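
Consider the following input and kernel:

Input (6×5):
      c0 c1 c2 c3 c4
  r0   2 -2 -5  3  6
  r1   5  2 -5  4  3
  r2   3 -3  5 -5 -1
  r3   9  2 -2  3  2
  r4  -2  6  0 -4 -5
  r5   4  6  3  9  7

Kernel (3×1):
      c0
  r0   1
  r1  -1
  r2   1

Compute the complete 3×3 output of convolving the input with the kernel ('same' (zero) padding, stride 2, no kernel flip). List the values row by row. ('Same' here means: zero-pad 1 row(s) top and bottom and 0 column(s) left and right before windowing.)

Output[0,0]: The receptive field on the zero-padded input at this output position is [0 / 2 / 5]. Elementwise product with the kernel and sum: 0·1 + 2·-1 + 5·1.
Output[0,1]: The receptive field on the zero-padded input at this output position is [0 / -5 / -5]. Elementwise product with the kernel and sum: 0·1 + -5·-1 + -5·1.

3 0 -3
11 -12 6
15 1 14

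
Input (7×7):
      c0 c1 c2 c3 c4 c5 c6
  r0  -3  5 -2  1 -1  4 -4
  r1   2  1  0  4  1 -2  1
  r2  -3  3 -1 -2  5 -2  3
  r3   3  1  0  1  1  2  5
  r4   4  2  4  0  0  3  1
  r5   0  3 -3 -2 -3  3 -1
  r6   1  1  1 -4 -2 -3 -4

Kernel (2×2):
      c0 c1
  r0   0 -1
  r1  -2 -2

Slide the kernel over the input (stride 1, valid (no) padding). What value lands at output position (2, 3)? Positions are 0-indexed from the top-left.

The receptive field on the input at this output position is [-2 5 / 1 1]. Elementwise product with the kernel and sum: 5·-1 + 1·-2 + 1·-2.

-9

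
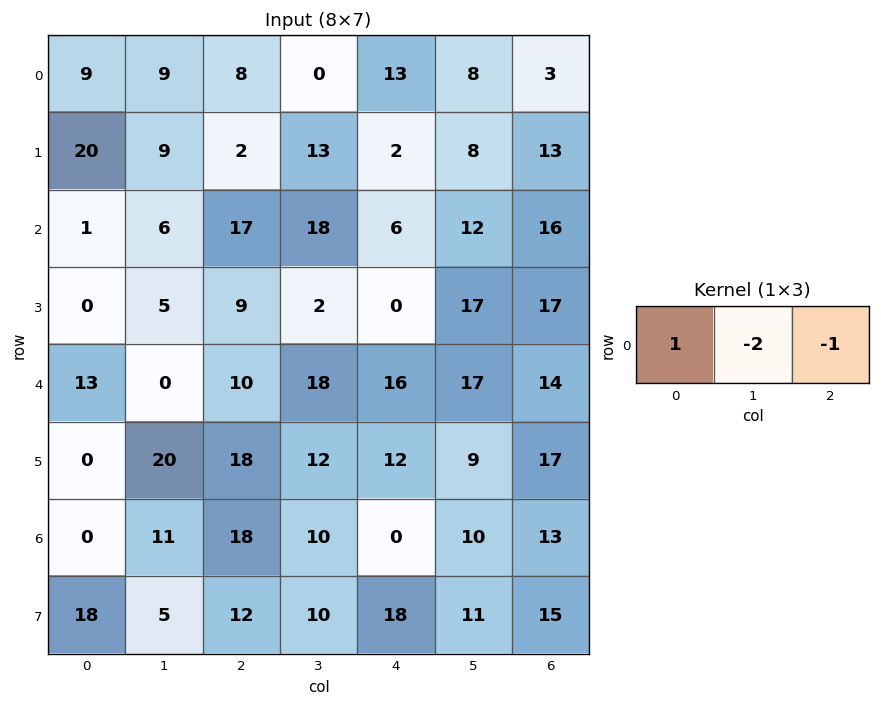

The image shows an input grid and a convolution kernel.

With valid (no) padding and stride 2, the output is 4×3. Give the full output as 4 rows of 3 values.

Output[0,0]: The receptive field on the input at this output position is [9 9 8]. Elementwise product with the kernel and sum: 9·1 + 9·-2 + 8·-1.

-17 -5 -6
-28 -25 -34
3 -42 -32
-40 -2 -33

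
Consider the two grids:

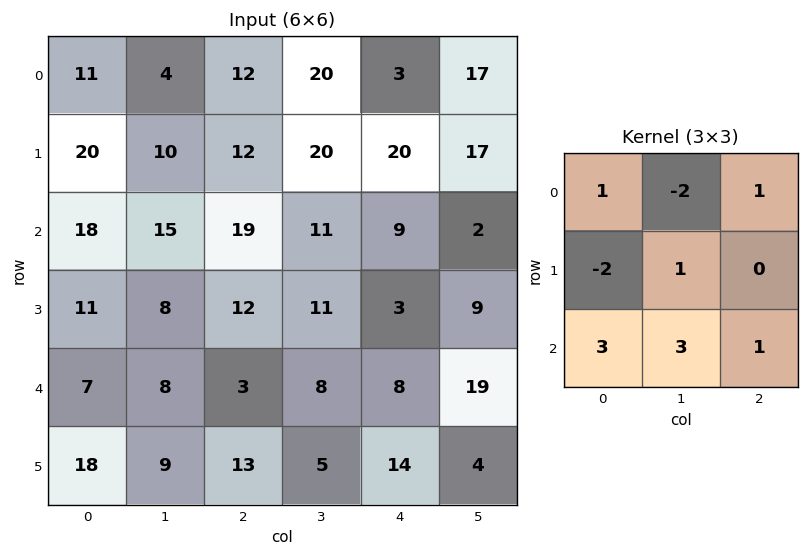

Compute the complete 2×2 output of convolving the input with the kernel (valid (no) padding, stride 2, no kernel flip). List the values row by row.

103 70
41 34

Output[0,0]: The receptive field on the input at this output position is [11 4 12 / 20 10 12 / 18 15 19]. Elementwise product with the kernel and sum: 11·1 + 4·-2 + 12·1 + 20·-2 + 10·1 + 18·3 + 15·3 + 19·1.
Output[0,1]: The receptive field on the input at this output position is [12 20 3 / 12 20 20 / 19 11 9]. Elementwise product with the kernel and sum: 12·1 + 20·-2 + 3·1 + 12·-2 + 20·1 + 19·3 + 11·3 + 9·1.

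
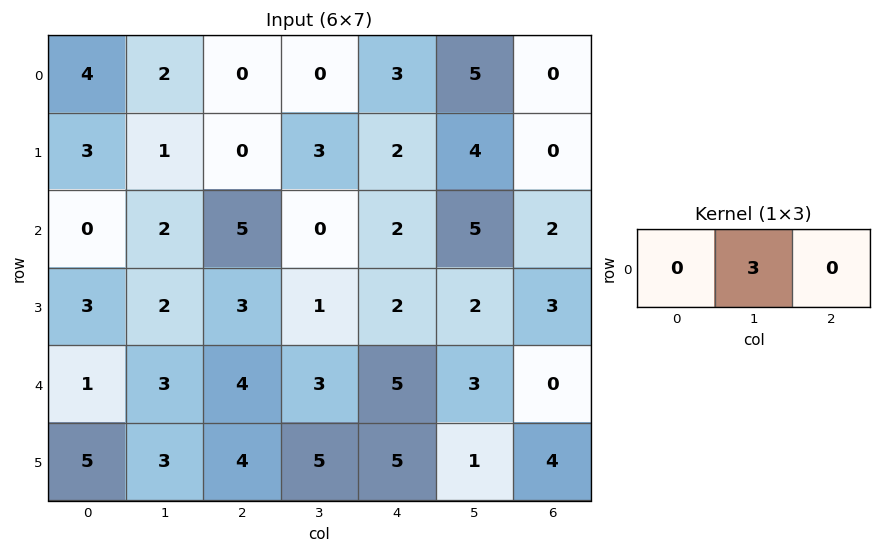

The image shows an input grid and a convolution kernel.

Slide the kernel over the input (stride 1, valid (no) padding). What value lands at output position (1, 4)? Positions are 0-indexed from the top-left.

The receptive field on the input at this output position is [2 4 0]. Elementwise product with the kernel and sum: 4·3.

12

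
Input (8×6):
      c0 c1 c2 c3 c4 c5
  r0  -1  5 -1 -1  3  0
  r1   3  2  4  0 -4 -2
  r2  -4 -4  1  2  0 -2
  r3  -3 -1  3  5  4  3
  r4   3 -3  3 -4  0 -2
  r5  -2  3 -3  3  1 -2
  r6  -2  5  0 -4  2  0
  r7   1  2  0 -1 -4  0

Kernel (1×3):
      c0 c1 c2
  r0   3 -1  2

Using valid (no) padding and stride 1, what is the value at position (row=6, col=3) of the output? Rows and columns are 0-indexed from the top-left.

The receptive field on the input at this output position is [-4 2 0]. Elementwise product with the kernel and sum: -4·3 + 2·-1 + 0·2.

-14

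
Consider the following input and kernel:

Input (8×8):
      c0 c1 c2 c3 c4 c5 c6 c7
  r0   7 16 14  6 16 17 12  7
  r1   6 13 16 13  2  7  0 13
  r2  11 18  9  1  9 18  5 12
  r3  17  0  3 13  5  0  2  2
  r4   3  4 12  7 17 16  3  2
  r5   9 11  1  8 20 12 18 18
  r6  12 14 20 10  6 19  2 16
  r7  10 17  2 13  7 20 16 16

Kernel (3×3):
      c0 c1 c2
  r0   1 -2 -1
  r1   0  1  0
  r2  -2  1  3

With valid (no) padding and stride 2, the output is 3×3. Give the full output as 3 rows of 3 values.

Output[0,0]: The receptive field on the input at this output position is [7 16 14 / 6 13 16 / 11 18 9]. Elementwise product with the kernel and sum: 7·1 + 16·-2 + 14·-1 + 13·1 + 11·-2 + 18·1 + 9·3.

-3 9 -8
0 45 -41
44 -23 7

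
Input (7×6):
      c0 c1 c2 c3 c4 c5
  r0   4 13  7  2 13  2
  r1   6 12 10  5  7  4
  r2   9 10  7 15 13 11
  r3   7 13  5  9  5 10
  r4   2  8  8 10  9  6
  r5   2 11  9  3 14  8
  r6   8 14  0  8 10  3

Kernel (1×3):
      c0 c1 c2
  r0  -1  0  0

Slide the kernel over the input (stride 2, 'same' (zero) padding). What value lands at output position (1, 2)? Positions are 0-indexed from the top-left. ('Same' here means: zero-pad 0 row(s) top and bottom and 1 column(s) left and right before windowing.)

The receptive field on the zero-padded input at this output position is [15 13 11]. Elementwise product with the kernel and sum: 15·-1.

-15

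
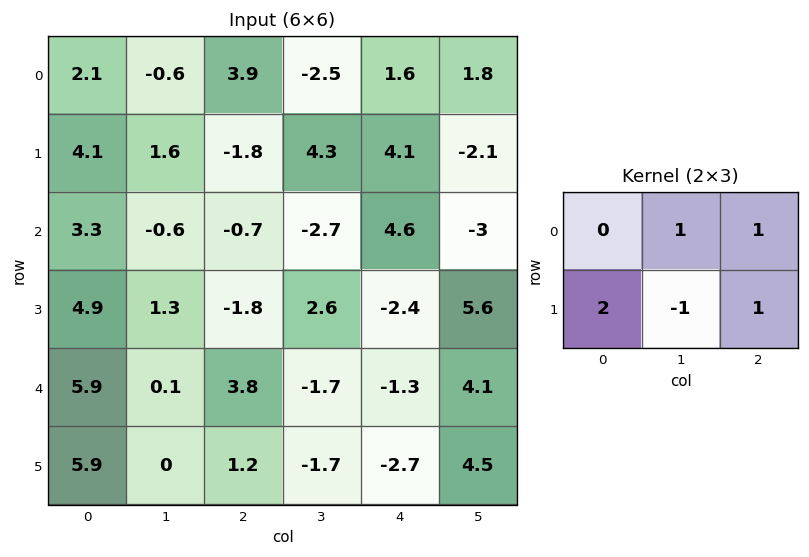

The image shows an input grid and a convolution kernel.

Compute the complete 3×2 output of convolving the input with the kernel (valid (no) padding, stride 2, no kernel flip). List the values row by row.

Output[0,0]: The receptive field on the input at this output position is [2.1 -0.6 3.9 / 4.1 1.6 -1.8]. Elementwise product with the kernel and sum: -0.6·1 + 3.9·1 + 4.1·2 + 1.6·-1 + -1.8·1.
Output[0,1]: The receptive field on the input at this output position is [3.9 -2.5 1.6 / -1.8 4.3 4.1]. Elementwise product with the kernel and sum: -2.5·1 + 1.6·1 + -1.8·2 + 4.3·-1 + 4.1·1.

8.1 -4.7
5.4 -6.7
16.9 -1.6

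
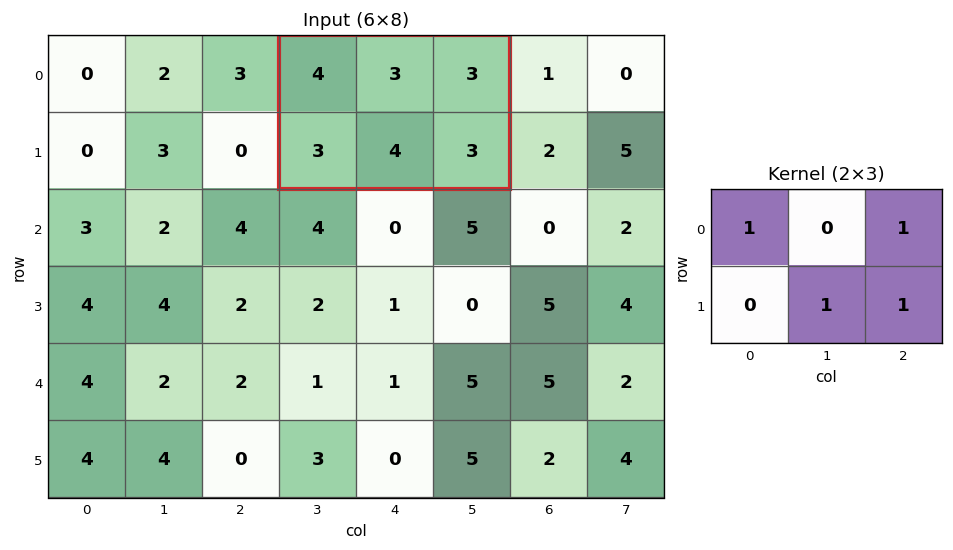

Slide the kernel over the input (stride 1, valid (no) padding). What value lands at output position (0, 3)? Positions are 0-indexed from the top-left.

14

The receptive field on the input at this output position is [4 3 3 / 3 4 3]. Elementwise product with the kernel and sum: 4·1 + 3·1 + 4·1 + 3·1.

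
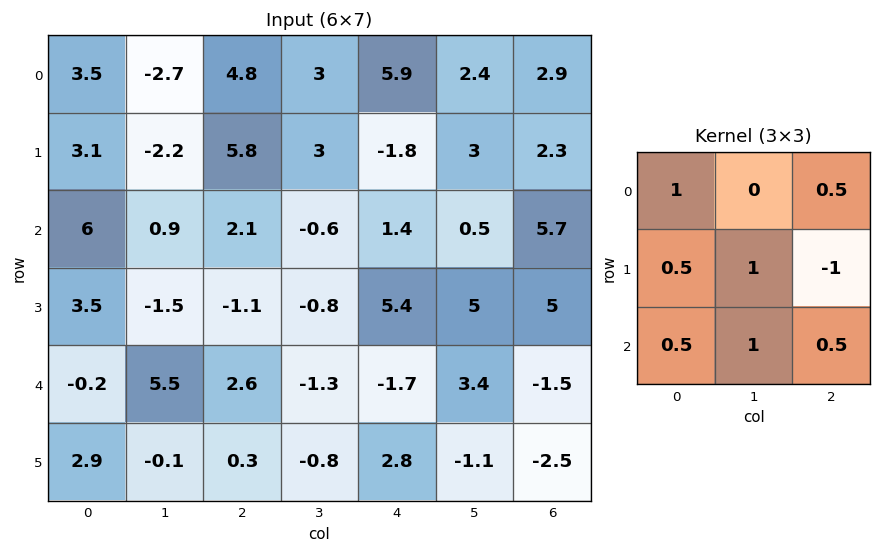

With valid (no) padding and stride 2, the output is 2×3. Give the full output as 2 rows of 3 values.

Output[0,0]: The receptive field on the input at this output position is [3.5 -2.7 4.8 / 3.1 -2.2 5.8 / 6 0.9 2.1]. Elementwise product with the kernel and sum: 3.5·1 + 4.8·0.5 + 3.1·0.5 + -2.2·1 + 5.8·-1 + 6·0.5 + 0.9·1 + 2.1·0.5.
Output[0,1]: The receptive field on the input at this output position is [4.8 3 5.9 / 5.8 3 -1.8 / 2.1 -0.6 1.4]. Elementwise product with the kernel and sum: 4.8·1 + 5.9·0.5 + 5.8·0.5 + 3·1 + -1.8·-1 + 2.1·0.5 + -0.6·1 + 1.4·0.5.

4.4 16.6 11.2
15.1 -4.8 8.75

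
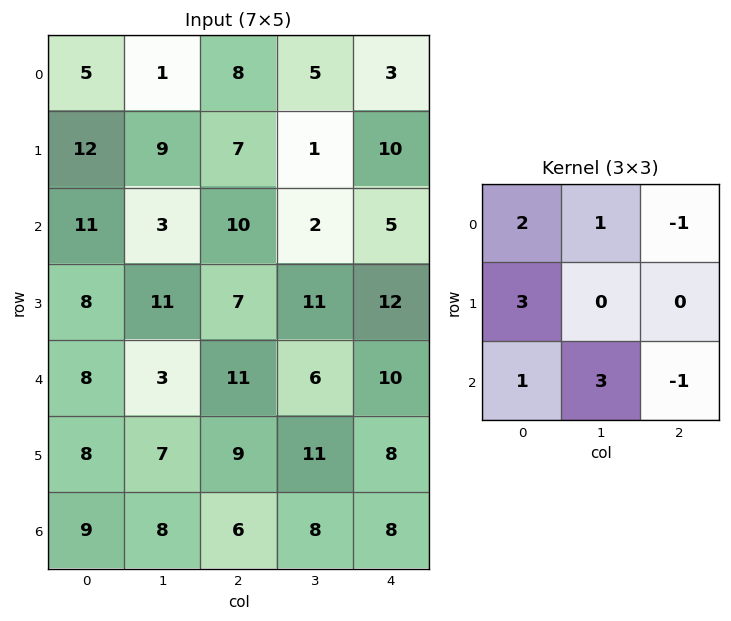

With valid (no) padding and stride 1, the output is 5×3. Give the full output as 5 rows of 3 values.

Output[0,0]: The receptive field on the input at this output position is [5 1 8 / 12 9 7 / 11 3 10]. Elementwise product with the kernel and sum: 5·2 + 1·1 + 8·-1 + 12·3 + 11·1 + 3·3 + 10·-1.
Output[0,1]: The receptive field on the input at this output position is [1 8 5 / 9 7 1 / 3 10 2]. Elementwise product with the kernel and sum: 1·2 + 8·1 + 5·-1 + 9·3 + 3·1 + 10·3 + 2·-1.

49 63 50
93 54 63
45 77 57
64 50 80
59 50 67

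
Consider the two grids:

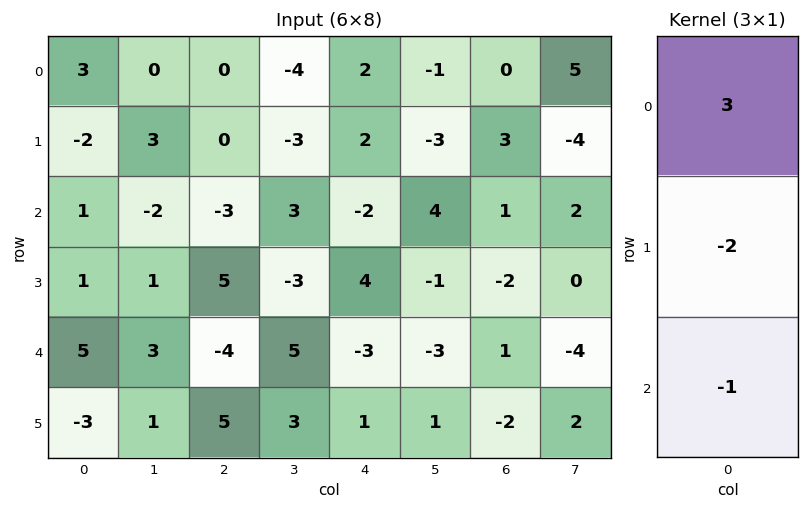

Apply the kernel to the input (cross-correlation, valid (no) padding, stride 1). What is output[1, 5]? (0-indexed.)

The receptive field on the input at this output position is [-3 / 4 / -1]. Elementwise product with the kernel and sum: -3·3 + 4·-2 + -1·-1.

-16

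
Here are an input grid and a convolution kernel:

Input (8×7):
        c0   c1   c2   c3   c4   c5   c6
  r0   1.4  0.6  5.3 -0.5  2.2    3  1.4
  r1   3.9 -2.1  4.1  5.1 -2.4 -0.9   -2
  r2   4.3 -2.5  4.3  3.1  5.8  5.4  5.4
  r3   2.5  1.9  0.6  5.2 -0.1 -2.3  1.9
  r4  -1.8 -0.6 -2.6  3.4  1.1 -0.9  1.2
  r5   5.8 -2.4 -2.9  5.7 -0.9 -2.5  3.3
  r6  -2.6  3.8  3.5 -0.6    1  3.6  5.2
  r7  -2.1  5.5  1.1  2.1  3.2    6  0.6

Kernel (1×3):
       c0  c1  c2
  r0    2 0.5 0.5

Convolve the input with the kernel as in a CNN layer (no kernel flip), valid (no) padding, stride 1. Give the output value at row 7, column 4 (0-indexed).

The receptive field on the input at this output position is [3.2 6 0.6]. Elementwise product with the kernel and sum: 3.2·2 + 6·0.5 + 0.6·0.5.

9.7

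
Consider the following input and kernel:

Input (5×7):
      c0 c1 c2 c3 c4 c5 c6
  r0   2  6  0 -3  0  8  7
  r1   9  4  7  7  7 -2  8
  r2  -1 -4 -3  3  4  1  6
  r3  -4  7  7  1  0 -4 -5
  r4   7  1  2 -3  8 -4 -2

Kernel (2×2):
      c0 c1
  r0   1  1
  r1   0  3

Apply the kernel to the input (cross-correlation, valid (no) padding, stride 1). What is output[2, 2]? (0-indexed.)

The receptive field on the input at this output position is [-3 3 / 7 1]. Elementwise product with the kernel and sum: -3·1 + 3·1 + 1·3.

3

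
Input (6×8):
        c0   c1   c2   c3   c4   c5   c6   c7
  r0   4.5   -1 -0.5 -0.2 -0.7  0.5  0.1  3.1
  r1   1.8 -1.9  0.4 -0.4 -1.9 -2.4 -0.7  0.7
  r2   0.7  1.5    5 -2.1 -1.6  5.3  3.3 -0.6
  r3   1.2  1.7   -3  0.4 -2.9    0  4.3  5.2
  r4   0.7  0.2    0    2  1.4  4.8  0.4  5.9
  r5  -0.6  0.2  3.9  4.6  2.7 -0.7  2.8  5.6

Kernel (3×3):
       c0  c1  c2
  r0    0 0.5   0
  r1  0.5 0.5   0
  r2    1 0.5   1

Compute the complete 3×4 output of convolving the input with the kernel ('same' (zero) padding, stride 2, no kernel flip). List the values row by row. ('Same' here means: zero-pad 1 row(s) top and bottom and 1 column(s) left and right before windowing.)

Output[0,0]: The receptive field on the zero-padded input at this output position is [0 0 0 / 0 4.5 -1 / 0 1.8 -1.9]. Elementwise product with the kernel and sum: 0·0.5 + 0·0.5 + 4.5·0.5 + 0·1 + 1.8·0.5 + -1.9·1.

1.25 -2.85 -4.2 -1.75
3.55 4.05 -3.85 11.3
0.85 5.35 5.5 11.05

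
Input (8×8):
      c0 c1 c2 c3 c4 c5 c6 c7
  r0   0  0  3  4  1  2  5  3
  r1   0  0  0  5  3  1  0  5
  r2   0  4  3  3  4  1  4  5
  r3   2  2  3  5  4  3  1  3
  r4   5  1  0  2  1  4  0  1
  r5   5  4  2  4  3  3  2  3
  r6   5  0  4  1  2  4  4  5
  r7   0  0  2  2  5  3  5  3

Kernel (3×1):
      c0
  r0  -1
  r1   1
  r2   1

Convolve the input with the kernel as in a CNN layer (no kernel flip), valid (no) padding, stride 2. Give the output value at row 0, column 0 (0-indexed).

0

The receptive field on the input at this output position is [0 / 0 / 0]. Elementwise product with the kernel and sum: 0·-1 + 0·1 + 0·1.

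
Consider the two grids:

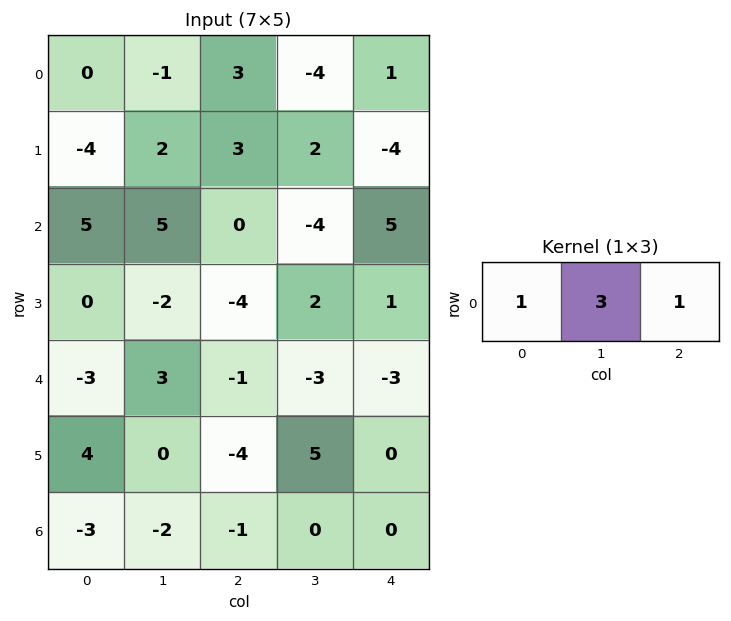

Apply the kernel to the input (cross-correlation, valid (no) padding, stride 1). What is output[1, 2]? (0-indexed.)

5

The receptive field on the input at this output position is [3 2 -4]. Elementwise product with the kernel and sum: 3·1 + 2·3 + -4·1.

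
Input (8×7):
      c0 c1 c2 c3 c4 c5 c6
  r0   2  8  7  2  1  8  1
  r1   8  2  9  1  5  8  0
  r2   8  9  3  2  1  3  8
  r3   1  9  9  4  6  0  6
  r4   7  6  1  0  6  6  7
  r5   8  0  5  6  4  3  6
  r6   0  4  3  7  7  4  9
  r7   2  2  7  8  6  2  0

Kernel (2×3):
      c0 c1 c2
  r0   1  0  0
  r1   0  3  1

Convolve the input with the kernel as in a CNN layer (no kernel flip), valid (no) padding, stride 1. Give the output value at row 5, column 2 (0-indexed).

The receptive field on the input at this output position is [5 6 4 / 3 7 7]. Elementwise product with the kernel and sum: 5·1 + 7·3 + 7·1.

33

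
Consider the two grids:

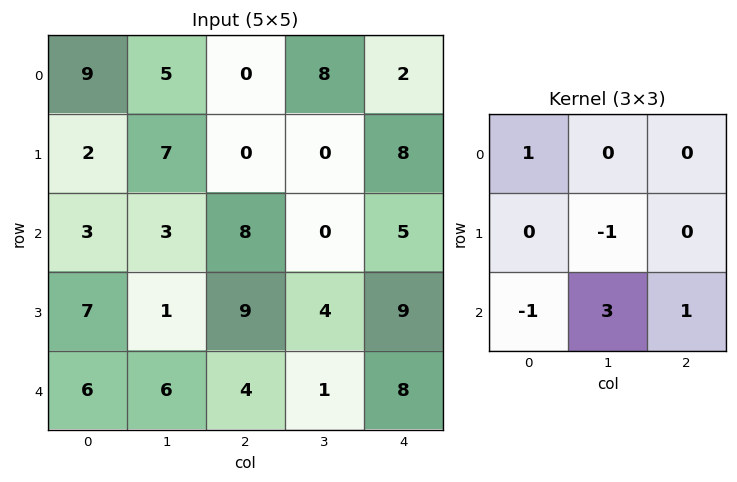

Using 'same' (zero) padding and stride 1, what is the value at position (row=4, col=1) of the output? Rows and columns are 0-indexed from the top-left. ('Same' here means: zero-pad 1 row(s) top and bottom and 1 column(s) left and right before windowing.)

1

The receptive field on the zero-padded input at this output position is [7 1 9 / 6 6 4 / 0 0 0]. Elementwise product with the kernel and sum: 7·1 + 6·-1 + 0·-1 + 0·3 + 0·1.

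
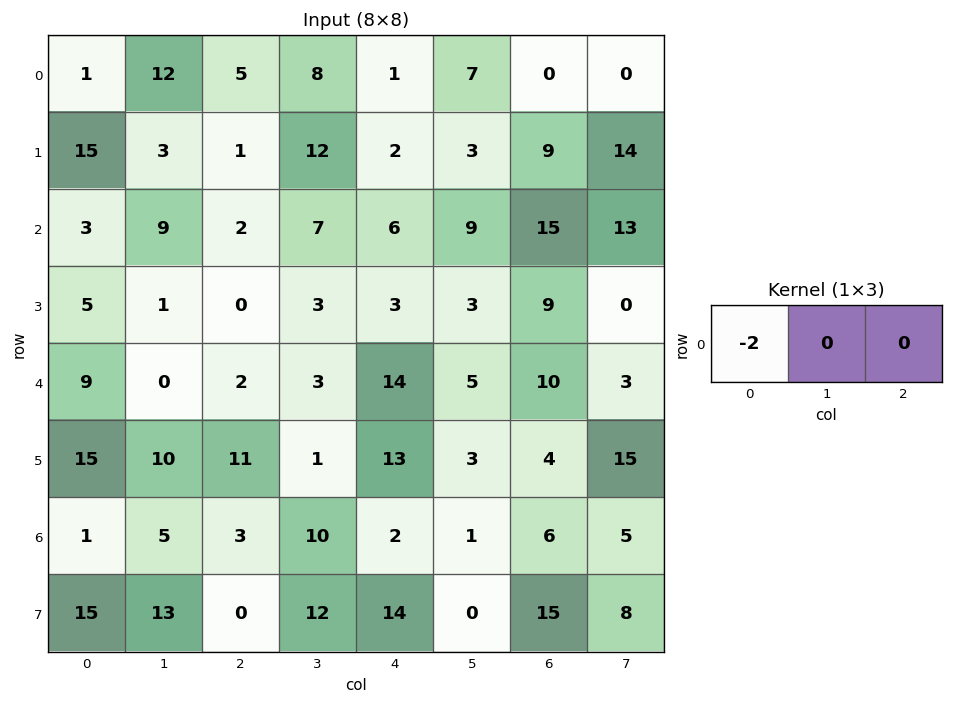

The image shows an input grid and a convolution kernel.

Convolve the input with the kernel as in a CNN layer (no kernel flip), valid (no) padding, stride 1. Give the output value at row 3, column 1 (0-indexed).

The receptive field on the input at this output position is [1 0 3]. Elementwise product with the kernel and sum: 1·-2.

-2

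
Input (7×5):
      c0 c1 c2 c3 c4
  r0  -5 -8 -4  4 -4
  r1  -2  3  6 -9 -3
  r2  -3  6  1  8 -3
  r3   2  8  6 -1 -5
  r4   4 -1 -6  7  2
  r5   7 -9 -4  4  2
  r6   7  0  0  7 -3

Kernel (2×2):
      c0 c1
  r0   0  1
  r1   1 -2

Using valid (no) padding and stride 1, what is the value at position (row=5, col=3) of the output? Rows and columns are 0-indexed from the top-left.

15

The receptive field on the input at this output position is [4 2 / 7 -3]. Elementwise product with the kernel and sum: 2·1 + 7·1 + -3·-2.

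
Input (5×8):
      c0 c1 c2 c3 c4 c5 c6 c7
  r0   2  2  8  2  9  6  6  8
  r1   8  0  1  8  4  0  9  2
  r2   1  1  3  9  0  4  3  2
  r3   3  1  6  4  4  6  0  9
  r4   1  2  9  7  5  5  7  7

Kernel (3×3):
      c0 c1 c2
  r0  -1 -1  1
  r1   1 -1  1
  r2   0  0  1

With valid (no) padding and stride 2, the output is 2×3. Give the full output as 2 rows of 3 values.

Output[0,0]: The receptive field on the input at this output position is [2 2 8 / 8 0 1 / 1 1 3]. Elementwise product with the kernel and sum: 2·-1 + 2·-1 + 8·1 + 8·1 + 0·-1 + 1·1 + 3·1.
Output[0,1]: The receptive field on the input at this output position is [8 2 9 / 1 8 4 / 3 9 0]. Elementwise product with the kernel and sum: 8·-1 + 2·-1 + 9·1 + 1·1 + 8·-1 + 4·1 + 0·1.

16 -4 7
18 -1 4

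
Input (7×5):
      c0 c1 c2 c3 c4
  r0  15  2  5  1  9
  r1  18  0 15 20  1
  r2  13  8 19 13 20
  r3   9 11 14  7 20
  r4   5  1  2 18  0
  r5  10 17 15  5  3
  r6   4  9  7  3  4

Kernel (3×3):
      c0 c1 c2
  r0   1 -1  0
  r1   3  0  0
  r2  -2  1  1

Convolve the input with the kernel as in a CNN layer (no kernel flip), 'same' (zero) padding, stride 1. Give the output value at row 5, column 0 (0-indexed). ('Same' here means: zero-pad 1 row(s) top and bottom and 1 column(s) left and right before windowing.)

8

The receptive field on the zero-padded input at this output position is [0 5 1 / 0 10 17 / 0 4 9]. Elementwise product with the kernel and sum: 0·1 + 5·-1 + 0·3 + 0·-2 + 4·1 + 9·1.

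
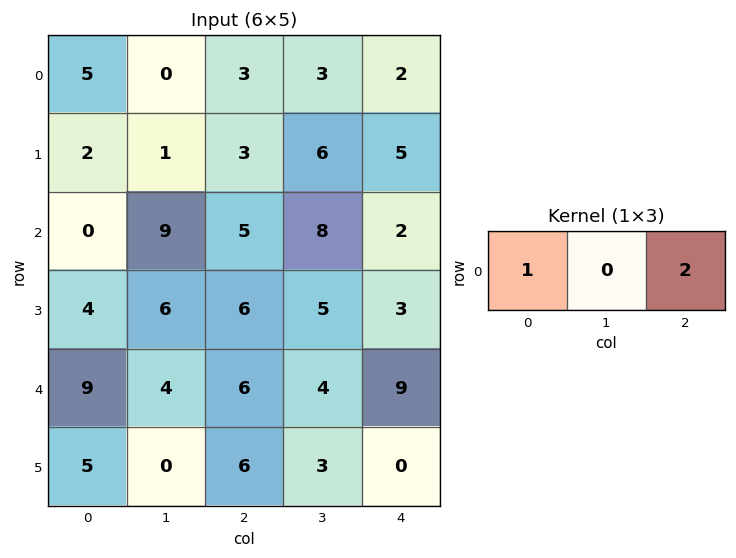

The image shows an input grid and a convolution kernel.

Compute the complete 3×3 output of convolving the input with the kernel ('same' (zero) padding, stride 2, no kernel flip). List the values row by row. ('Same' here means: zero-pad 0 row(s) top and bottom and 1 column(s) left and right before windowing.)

Output[0,0]: The receptive field on the zero-padded input at this output position is [0 5 0]. Elementwise product with the kernel and sum: 0·1 + 0·2.
Output[0,1]: The receptive field on the zero-padded input at this output position is [0 3 3]. Elementwise product with the kernel and sum: 0·1 + 3·2.

0 6 3
18 25 8
8 12 4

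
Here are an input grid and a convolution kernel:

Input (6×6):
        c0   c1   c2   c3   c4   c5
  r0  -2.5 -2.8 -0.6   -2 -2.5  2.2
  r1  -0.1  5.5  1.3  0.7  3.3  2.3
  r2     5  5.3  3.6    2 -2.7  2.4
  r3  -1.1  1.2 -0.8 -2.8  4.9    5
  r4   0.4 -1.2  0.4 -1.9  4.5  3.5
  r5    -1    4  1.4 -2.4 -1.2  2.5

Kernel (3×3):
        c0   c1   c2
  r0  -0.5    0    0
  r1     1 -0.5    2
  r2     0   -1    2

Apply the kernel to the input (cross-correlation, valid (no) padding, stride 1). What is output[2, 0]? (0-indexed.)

The receptive field on the input at this output position is [5 5.3 3.6 / -1.1 1.2 -0.8 / 0.4 -1.2 0.4]. Elementwise product with the kernel and sum: 5·-0.5 + -1.1·1 + 1.2·-0.5 + -0.8·2 + -1.2·-1 + 0.4·2.

-3.8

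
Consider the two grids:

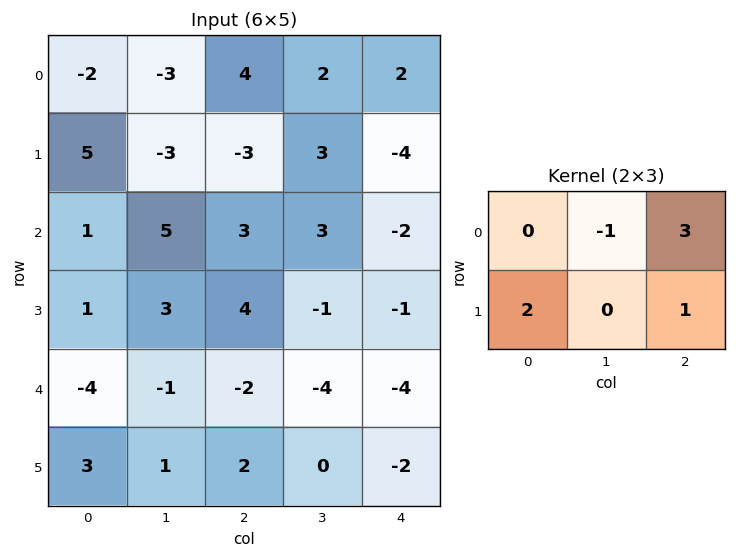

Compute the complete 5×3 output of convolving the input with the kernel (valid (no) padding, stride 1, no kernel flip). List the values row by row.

Output[0,0]: The receptive field on the input at this output position is [-2 -3 4 / 5 -3 -3]. Elementwise product with the kernel and sum: -3·-1 + 4·3 + 5·2 + -3·1.
Output[0,1]: The receptive field on the input at this output position is [-3 4 2 / -3 -3 3]. Elementwise product with the kernel and sum: 4·-1 + 2·3 + -3·2 + 3·1.

22 -1 -6
-1 25 -11
10 11 -2
-1 -13 -10
3 -8 -6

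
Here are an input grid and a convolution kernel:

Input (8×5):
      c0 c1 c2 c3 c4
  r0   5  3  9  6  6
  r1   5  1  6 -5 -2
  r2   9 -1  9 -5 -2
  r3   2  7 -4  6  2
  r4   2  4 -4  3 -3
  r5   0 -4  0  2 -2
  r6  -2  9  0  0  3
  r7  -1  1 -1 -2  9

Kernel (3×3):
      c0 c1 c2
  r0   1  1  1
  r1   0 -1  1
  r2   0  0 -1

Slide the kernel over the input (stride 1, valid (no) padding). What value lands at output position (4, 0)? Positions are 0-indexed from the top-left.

The receptive field on the input at this output position is [2 4 -4 / 0 -4 0 / -2 9 0]. Elementwise product with the kernel and sum: 2·1 + 4·1 + -4·1 + -4·-1 + 0·1 + 0·-1.

6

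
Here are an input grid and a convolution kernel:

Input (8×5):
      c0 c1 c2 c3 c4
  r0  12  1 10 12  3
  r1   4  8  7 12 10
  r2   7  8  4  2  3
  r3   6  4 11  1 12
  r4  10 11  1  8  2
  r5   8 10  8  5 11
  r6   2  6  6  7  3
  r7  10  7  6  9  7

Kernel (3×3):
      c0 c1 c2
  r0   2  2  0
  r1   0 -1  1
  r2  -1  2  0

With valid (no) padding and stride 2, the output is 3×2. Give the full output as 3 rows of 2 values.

34 42
49 38
50 32

Output[0,0]: The receptive field on the input at this output position is [12 1 10 / 4 8 7 / 7 8 4]. Elementwise product with the kernel and sum: 12·2 + 1·2 + 8·-1 + 7·1 + 7·-1 + 8·2.
Output[0,1]: The receptive field on the input at this output position is [10 12 3 / 7 12 10 / 4 2 3]. Elementwise product with the kernel and sum: 10·2 + 12·2 + 12·-1 + 10·1 + 4·-1 + 2·2.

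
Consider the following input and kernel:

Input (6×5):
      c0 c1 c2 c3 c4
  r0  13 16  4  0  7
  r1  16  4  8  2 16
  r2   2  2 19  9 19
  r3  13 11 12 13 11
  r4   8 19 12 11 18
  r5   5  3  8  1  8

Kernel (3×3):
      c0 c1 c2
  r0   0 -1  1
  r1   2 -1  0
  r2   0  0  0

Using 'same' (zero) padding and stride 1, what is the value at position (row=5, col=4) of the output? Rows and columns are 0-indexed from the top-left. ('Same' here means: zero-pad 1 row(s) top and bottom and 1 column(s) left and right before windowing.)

The receptive field on the zero-padded input at this output position is [11 18 0 / 1 8 0 / 0 0 0]. Elementwise product with the kernel and sum: 18·-1 + 0·1 + 1·2 + 8·-1.

-24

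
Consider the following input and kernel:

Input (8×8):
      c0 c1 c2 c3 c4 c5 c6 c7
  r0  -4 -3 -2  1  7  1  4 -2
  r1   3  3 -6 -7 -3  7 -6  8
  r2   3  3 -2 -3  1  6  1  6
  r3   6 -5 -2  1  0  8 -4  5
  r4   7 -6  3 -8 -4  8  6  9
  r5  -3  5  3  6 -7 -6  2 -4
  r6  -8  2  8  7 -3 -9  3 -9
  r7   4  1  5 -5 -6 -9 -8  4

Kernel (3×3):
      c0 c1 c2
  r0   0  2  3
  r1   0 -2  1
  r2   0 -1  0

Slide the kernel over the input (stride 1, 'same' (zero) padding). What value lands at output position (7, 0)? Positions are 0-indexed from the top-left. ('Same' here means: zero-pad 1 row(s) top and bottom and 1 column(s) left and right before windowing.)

The receptive field on the zero-padded input at this output position is [0 -8 2 / 0 4 1 / 0 0 0]. Elementwise product with the kernel and sum: -8·2 + 2·3 + 4·-2 + 1·1 + 0·-1.

-17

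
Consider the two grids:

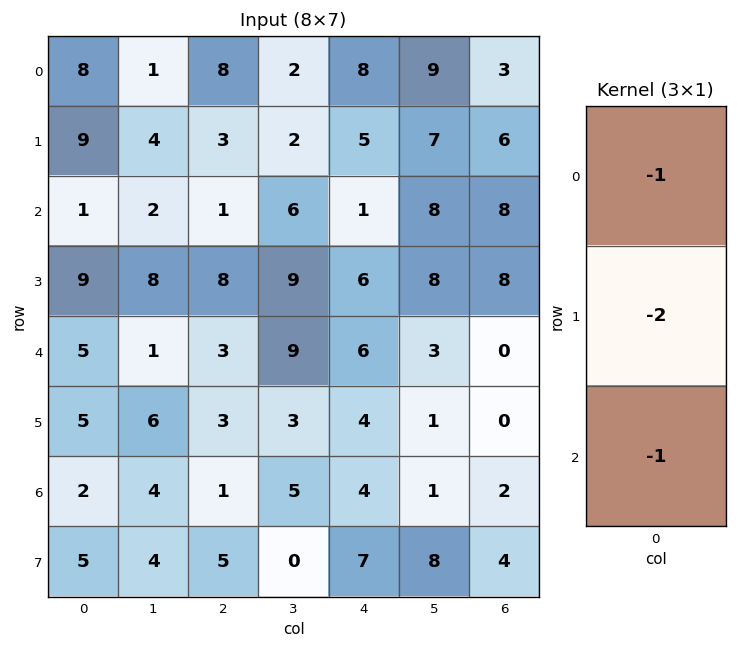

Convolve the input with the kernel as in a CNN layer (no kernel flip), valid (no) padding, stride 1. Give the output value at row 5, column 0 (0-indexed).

The receptive field on the input at this output position is [5 / 2 / 5]. Elementwise product with the kernel and sum: 5·-1 + 2·-2 + 5·-1.

-14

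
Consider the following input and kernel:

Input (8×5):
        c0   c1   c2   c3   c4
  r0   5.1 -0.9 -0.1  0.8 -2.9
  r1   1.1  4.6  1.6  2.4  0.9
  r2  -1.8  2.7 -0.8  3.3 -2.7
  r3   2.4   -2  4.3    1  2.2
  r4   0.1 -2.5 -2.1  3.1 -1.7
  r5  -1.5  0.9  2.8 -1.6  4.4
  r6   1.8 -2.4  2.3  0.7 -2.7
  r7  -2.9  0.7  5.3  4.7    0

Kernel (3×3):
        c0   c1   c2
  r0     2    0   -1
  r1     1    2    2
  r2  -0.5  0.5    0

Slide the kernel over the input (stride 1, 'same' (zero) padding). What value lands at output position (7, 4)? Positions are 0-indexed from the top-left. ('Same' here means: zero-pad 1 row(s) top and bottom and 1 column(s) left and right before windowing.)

The receptive field on the zero-padded input at this output position is [0.7 -2.7 0 / 4.7 0 0 / 0 0 0]. Elementwise product with the kernel and sum: 0.7·2 + 0·-1 + 4.7·1 + 0·2 + 0·2 + 0·-0.5 + 0·0.5.

6.1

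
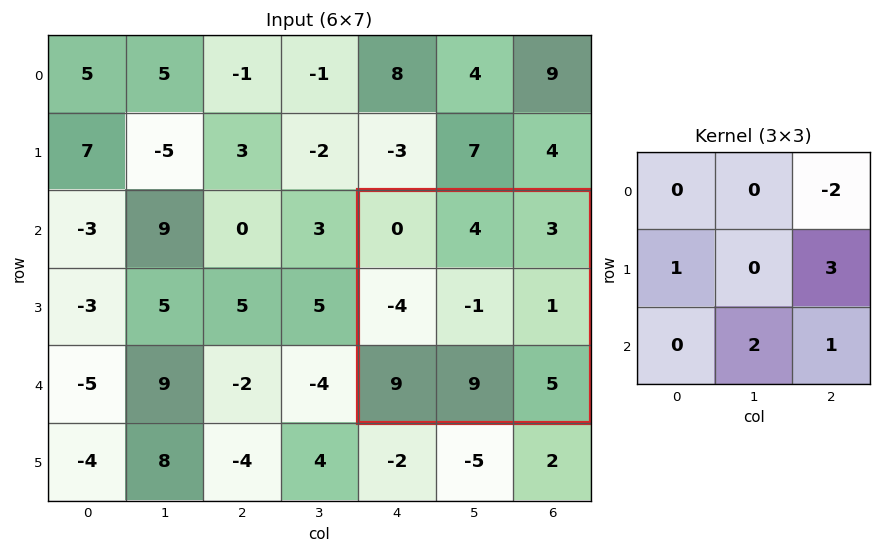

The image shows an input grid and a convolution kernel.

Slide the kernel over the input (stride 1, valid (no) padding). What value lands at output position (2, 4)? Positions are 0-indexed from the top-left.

The receptive field on the input at this output position is [0 4 3 / -4 -1 1 / 9 9 5]. Elementwise product with the kernel and sum: 3·-2 + -4·1 + 1·3 + 9·2 + 5·1.

16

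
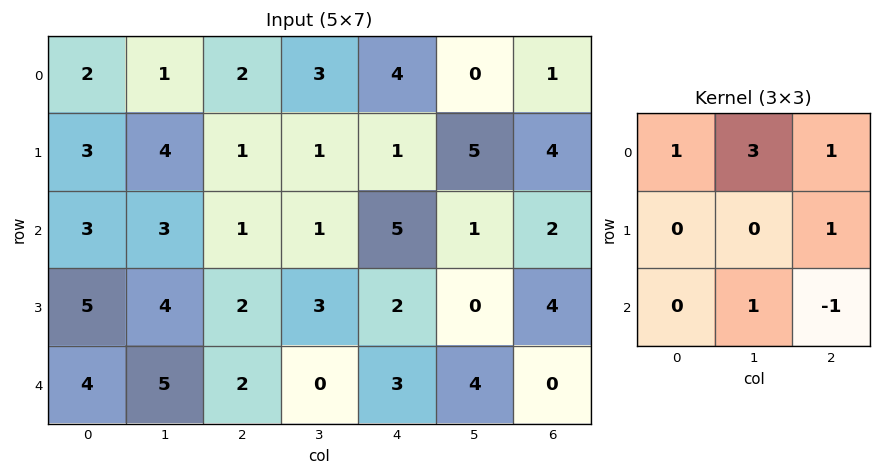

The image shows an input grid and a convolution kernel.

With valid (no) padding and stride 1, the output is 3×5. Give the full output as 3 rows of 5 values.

Output[0,0]: The receptive field on the input at this output position is [2 1 2 / 3 4 1 / 3 3 1]. Elementwise product with the kernel and sum: 2·1 + 1·3 + 2·1 + 1·1 + 3·1 + 1·-1.
Output[0,1]: The receptive field on the input at this output position is [1 2 3 / 4 1 1 / 3 1 1]. Elementwise product with the kernel and sum: 1·1 + 2·3 + 3·1 + 1·1 + 1·1 + 1·-1.

10 11 12 24 8
19 8 11 12 18
18 12 8 16 18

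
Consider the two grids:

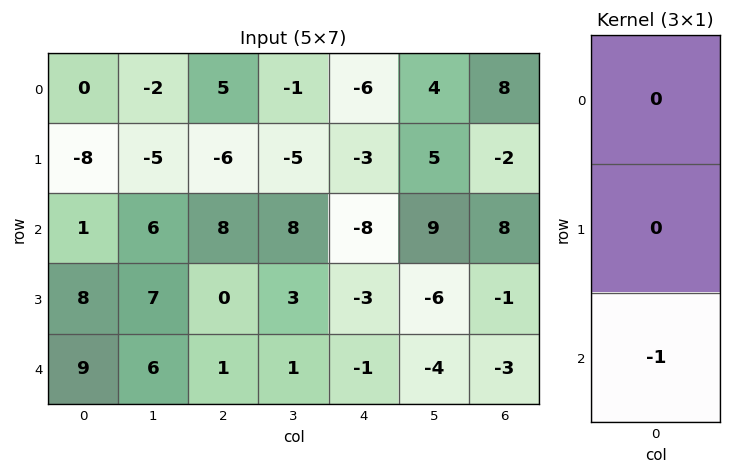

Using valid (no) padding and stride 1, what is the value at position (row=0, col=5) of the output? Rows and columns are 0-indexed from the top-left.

The receptive field on the input at this output position is [4 / 5 / 9]. Elementwise product with the kernel and sum: 9·-1.

-9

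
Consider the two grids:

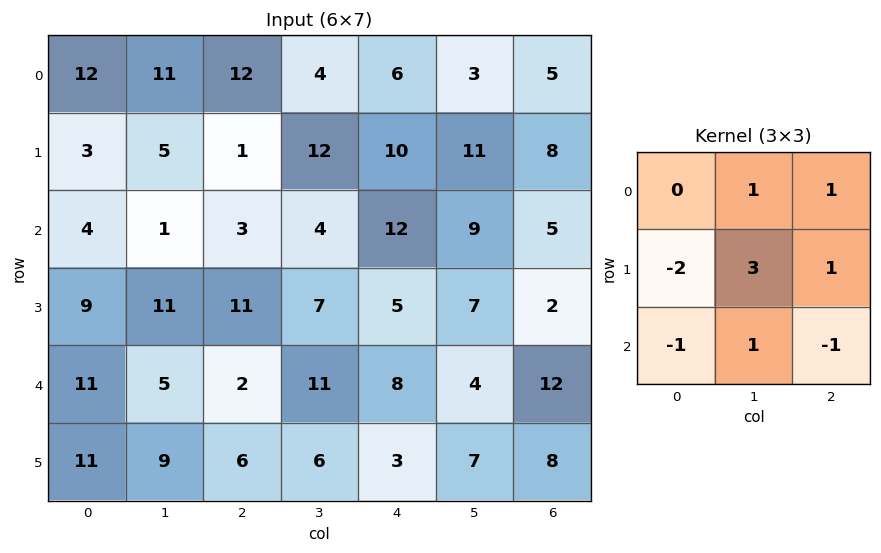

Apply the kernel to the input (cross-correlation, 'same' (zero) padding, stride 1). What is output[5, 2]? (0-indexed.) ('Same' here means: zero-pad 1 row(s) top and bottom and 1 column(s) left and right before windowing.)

19

The receptive field on the zero-padded input at this output position is [5 2 11 / 9 6 6 / 0 0 0]. Elementwise product with the kernel and sum: 2·1 + 11·1 + 9·-2 + 6·3 + 6·1 + 0·-1 + 0·1 + 0·-1.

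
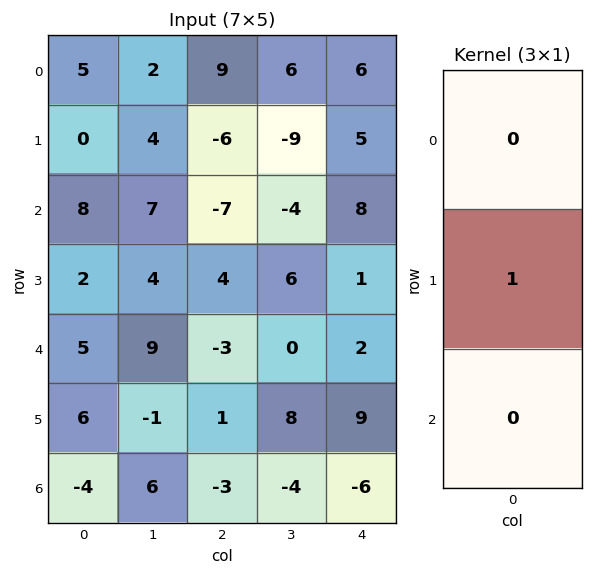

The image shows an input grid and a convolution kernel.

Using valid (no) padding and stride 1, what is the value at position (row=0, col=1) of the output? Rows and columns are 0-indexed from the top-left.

4

The receptive field on the input at this output position is [2 / 4 / 7]. Elementwise product with the kernel and sum: 4·1.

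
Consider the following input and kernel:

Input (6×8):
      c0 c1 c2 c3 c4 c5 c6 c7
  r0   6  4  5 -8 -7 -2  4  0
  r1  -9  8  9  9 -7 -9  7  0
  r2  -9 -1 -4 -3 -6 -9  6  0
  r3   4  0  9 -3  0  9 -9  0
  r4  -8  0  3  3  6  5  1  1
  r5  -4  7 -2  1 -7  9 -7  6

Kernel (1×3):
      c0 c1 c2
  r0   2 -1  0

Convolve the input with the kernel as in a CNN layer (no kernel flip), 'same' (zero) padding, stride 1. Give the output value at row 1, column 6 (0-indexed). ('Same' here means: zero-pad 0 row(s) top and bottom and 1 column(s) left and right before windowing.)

The receptive field on the zero-padded input at this output position is [-9 7 0]. Elementwise product with the kernel and sum: -9·2 + 7·-1.

-25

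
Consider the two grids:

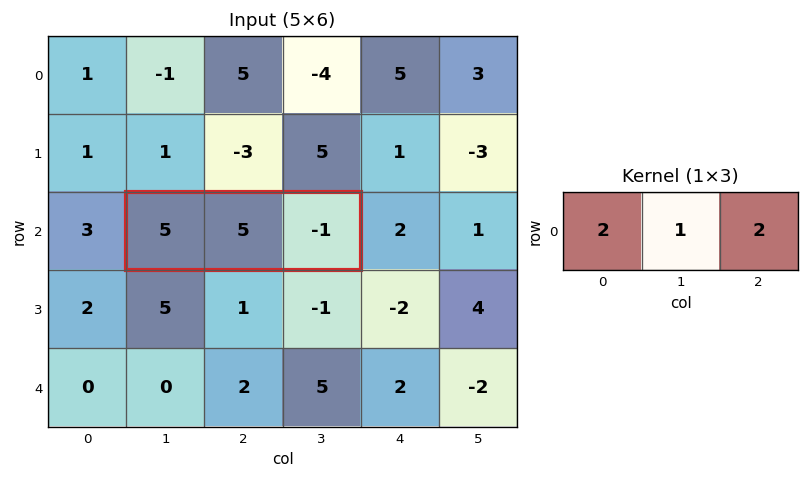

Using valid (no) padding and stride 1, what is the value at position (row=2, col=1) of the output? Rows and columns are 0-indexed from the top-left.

13

The receptive field on the input at this output position is [5 5 -1]. Elementwise product with the kernel and sum: 5·2 + 5·1 + -1·2.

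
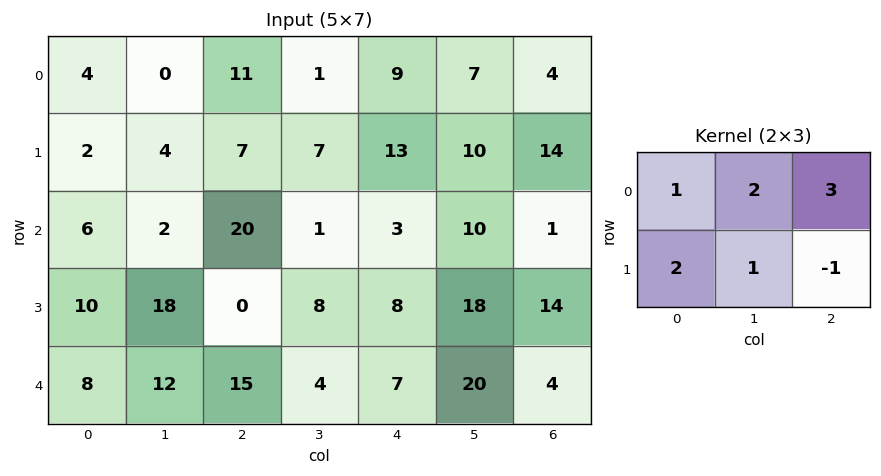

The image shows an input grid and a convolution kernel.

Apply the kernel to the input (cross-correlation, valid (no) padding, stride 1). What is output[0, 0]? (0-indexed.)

The receptive field on the input at this output position is [4 0 11 / 2 4 7]. Elementwise product with the kernel and sum: 4·1 + 0·2 + 11·3 + 2·2 + 4·1 + 7·-1.

38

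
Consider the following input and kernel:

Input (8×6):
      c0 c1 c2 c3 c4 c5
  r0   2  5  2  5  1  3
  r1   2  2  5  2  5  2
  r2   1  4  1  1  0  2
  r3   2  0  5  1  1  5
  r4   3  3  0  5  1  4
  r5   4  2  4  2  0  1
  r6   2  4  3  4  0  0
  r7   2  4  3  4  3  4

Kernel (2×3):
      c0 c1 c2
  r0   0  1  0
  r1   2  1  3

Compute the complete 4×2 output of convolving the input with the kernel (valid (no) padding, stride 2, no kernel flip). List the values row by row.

26 32
23 15
25 15
21 23

Output[0,0]: The receptive field on the input at this output position is [2 5 2 / 2 2 5]. Elementwise product with the kernel and sum: 5·1 + 2·2 + 2·1 + 5·3.
Output[0,1]: The receptive field on the input at this output position is [2 5 1 / 5 2 5]. Elementwise product with the kernel and sum: 5·1 + 5·2 + 2·1 + 5·3.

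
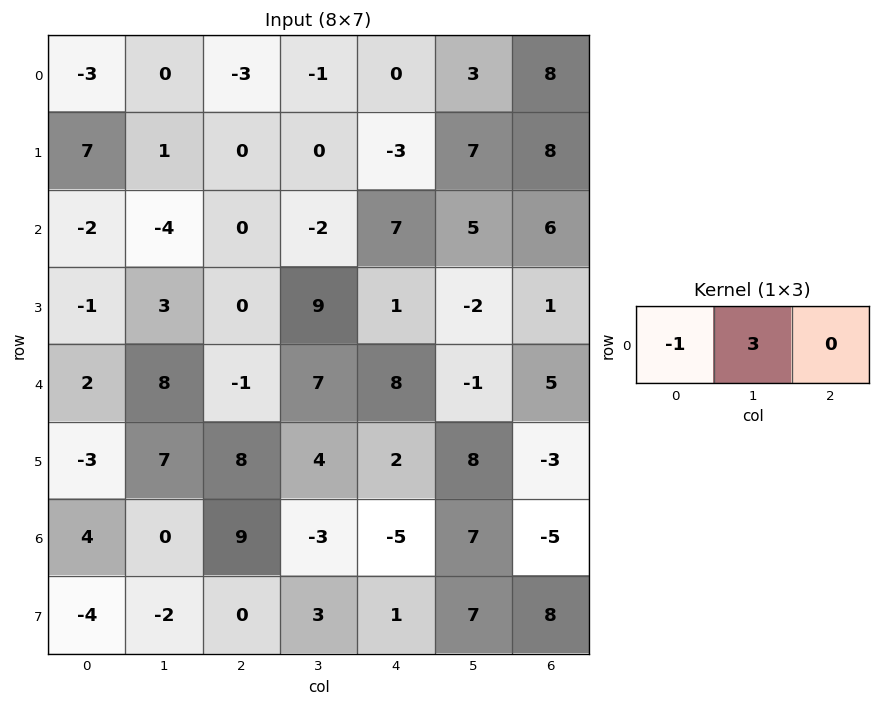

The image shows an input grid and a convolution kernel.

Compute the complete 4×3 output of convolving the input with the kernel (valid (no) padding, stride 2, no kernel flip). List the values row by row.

Output[0,0]: The receptive field on the input at this output position is [-3 0 -3]. Elementwise product with the kernel and sum: -3·-1 + 0·3.

3 0 9
-10 -6 8
22 22 -11
-4 -18 26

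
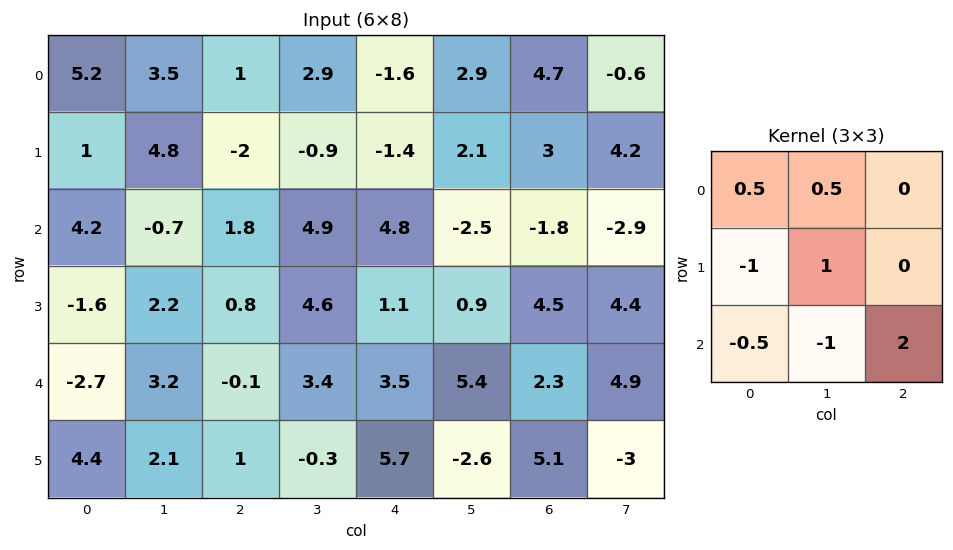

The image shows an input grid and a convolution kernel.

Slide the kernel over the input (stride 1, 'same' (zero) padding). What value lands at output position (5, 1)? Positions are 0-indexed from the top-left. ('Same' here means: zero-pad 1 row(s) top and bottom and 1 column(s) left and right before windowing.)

The receptive field on the zero-padded input at this output position is [-2.7 3.2 -0.1 / 4.4 2.1 1 / 0 0 0]. Elementwise product with the kernel and sum: -2.7·0.5 + 3.2·0.5 + 4.4·-1 + 2.1·1 + 0·-0.5 + 0·-1 + 0·2.

-2.05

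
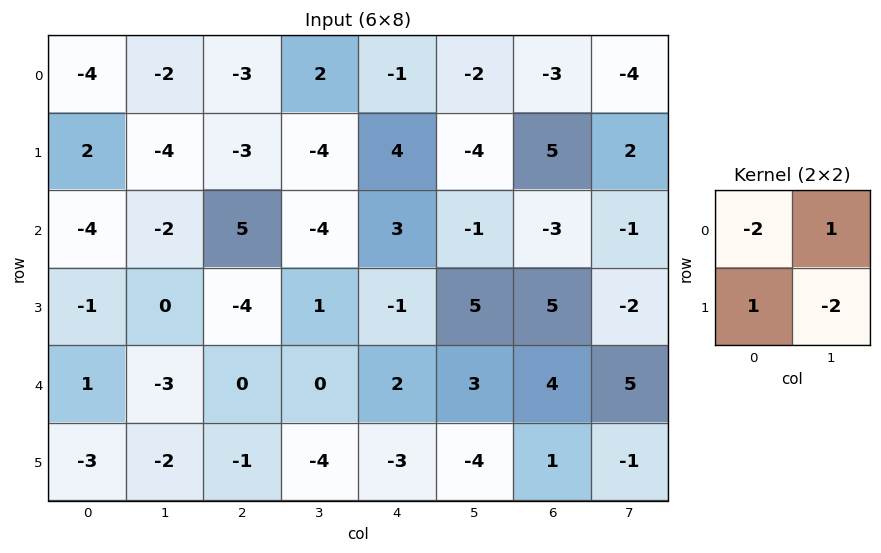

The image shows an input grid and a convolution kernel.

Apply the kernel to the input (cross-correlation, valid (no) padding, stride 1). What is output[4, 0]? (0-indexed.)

The receptive field on the input at this output position is [1 -3 / -3 -2]. Elementwise product with the kernel and sum: 1·-2 + -3·1 + -3·1 + -2·-2.

-4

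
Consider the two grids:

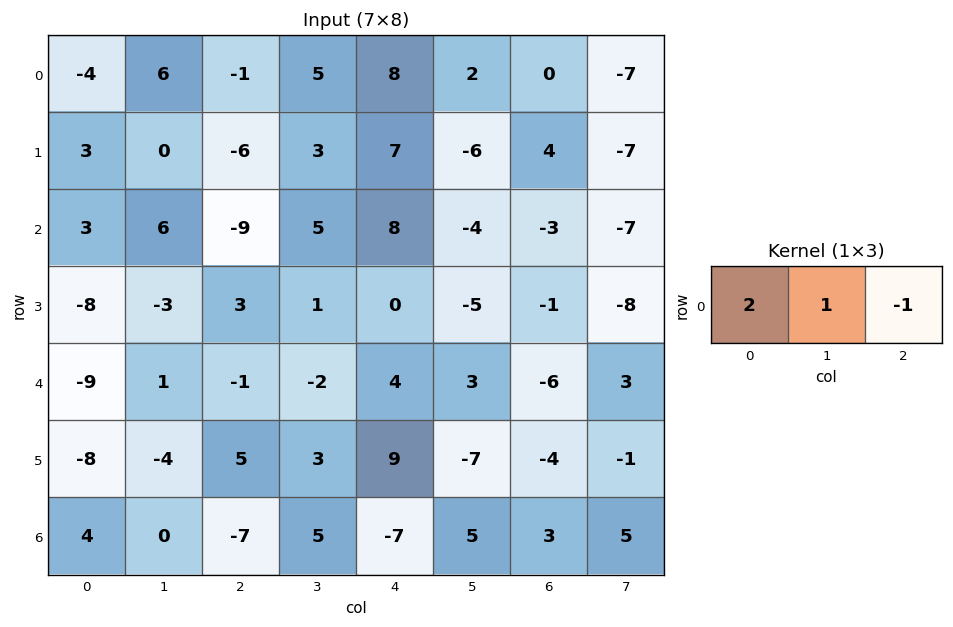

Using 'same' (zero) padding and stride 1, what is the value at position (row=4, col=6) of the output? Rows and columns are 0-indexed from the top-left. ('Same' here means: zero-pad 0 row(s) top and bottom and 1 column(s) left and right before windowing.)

-3

The receptive field on the zero-padded input at this output position is [3 -6 3]. Elementwise product with the kernel and sum: 3·2 + -6·1 + 3·-1.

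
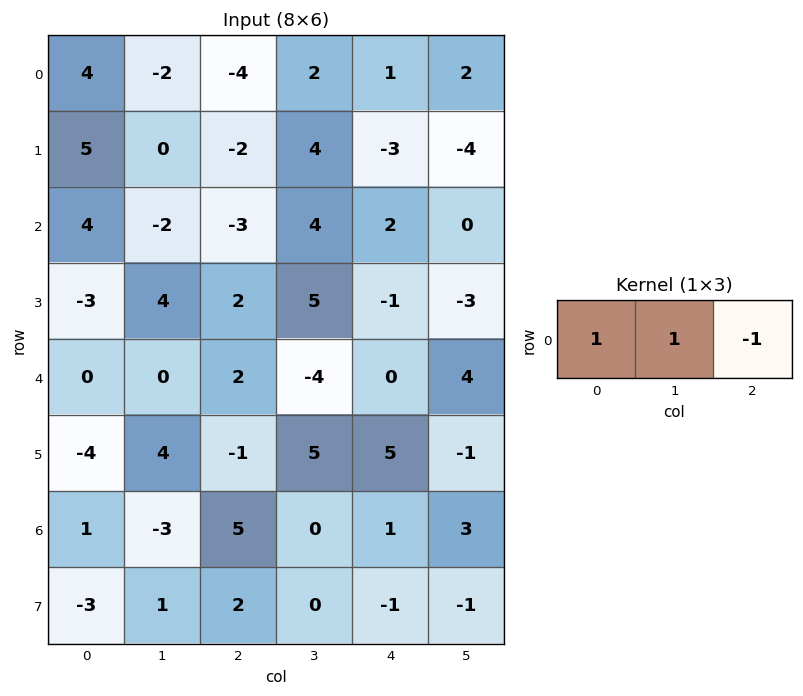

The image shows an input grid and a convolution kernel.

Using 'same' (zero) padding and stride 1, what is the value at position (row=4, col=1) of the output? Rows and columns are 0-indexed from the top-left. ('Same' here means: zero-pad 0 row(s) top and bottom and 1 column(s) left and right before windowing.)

-2

The receptive field on the zero-padded input at this output position is [0 0 2]. Elementwise product with the kernel and sum: 0·1 + 0·1 + 2·-1.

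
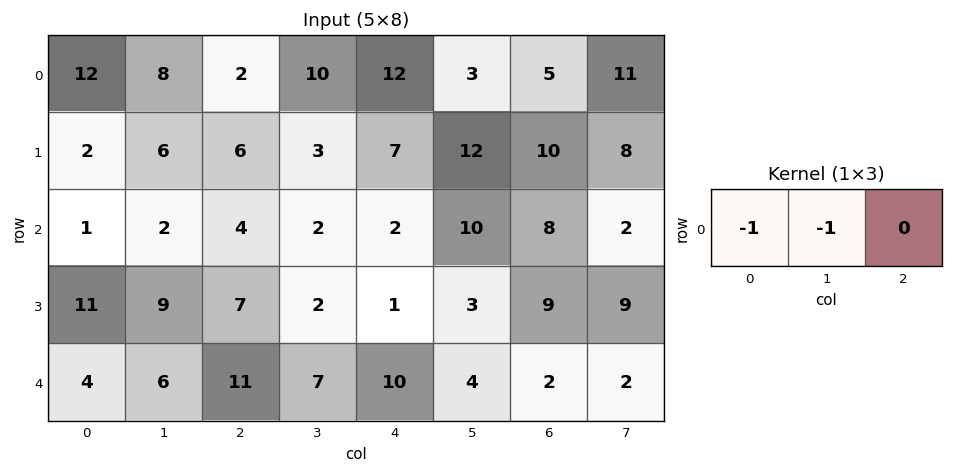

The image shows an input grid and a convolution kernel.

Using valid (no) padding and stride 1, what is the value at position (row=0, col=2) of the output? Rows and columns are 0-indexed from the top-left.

The receptive field on the input at this output position is [2 10 12]. Elementwise product with the kernel and sum: 2·-1 + 10·-1.

-12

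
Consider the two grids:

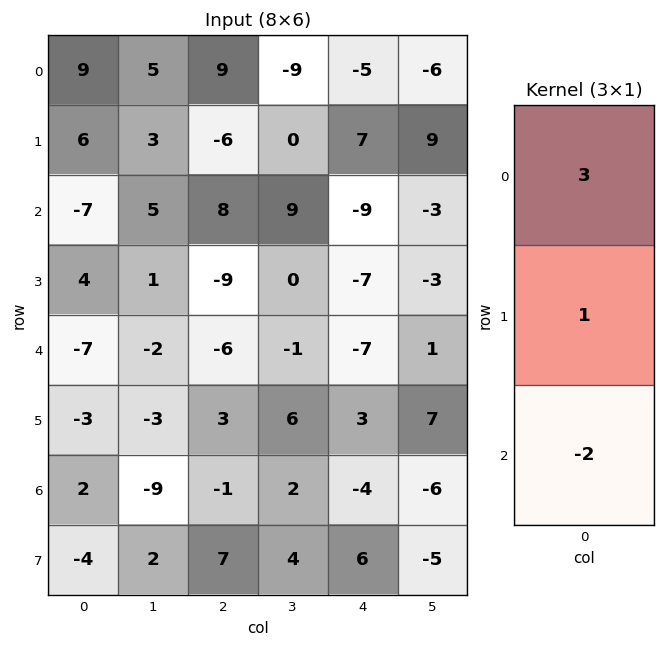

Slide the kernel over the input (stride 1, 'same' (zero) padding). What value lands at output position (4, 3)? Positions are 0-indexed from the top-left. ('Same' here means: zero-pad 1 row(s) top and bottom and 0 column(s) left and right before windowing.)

The receptive field on the zero-padded input at this output position is [0 / -1 / 6]. Elementwise product with the kernel and sum: 0·3 + -1·1 + 6·-2.

-13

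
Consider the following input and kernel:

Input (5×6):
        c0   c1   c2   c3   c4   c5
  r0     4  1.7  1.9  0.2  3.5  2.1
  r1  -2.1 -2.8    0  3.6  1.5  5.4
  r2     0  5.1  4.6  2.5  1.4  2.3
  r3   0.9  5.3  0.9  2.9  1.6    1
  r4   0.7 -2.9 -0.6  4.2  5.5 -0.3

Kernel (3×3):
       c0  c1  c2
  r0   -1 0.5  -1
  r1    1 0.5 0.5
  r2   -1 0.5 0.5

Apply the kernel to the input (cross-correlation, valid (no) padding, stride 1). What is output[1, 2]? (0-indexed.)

The receptive field on the input at this output position is [0 3.6 1.5 / 4.6 2.5 1.4 / 0.9 2.9 1.6]. Elementwise product with the kernel and sum: 0·-1 + 3.6·0.5 + 1.5·-1 + 4.6·1 + 2.5·0.5 + 1.4·0.5 + 0.9·-1 + 2.9·0.5 + 1.6·0.5.

8.2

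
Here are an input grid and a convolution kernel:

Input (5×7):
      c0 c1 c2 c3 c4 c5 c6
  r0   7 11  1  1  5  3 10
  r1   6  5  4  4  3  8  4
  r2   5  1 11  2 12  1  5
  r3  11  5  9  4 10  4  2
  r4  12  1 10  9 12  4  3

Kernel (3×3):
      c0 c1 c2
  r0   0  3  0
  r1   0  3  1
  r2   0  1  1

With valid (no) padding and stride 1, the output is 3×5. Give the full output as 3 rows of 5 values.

Output[0,0]: The receptive field on the input at this output position is [7 11 1 / 6 5 4 / 5 1 11]. Elementwise product with the kernel and sum: 11·3 + 5·3 + 4·1 + 1·1 + 11·1.
Output[0,1]: The receptive field on the input at this output position is [11 1 1 / 5 4 4 / 1 11 2]. Elementwise product with the kernel and sum: 1·3 + 4·3 + 4·1 + 11·1 + 2·1.

64 32 32 45 43
43 60 44 60 38
38 83 49 86 24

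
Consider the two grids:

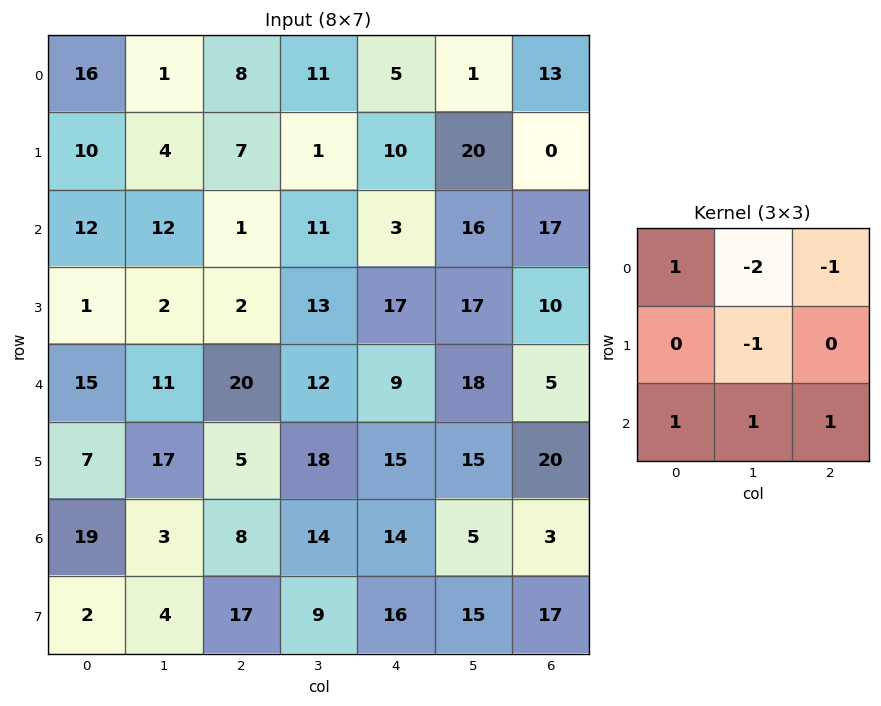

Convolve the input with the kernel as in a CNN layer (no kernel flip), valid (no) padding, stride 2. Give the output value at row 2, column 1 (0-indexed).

5

The receptive field on the input at this output position is [20 12 9 / 5 18 15 / 8 14 14]. Elementwise product with the kernel and sum: 20·1 + 12·-2 + 9·-1 + 18·-1 + 8·1 + 14·1 + 14·1.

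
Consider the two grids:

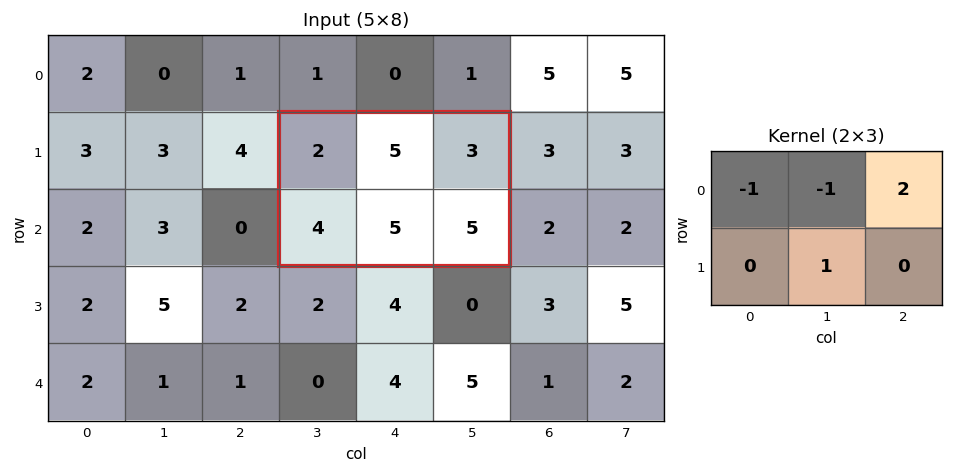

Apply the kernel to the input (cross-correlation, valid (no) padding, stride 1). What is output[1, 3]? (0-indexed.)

4

The receptive field on the input at this output position is [2 5 3 / 4 5 5]. Elementwise product with the kernel and sum: 2·-1 + 5·-1 + 3·2 + 5·1.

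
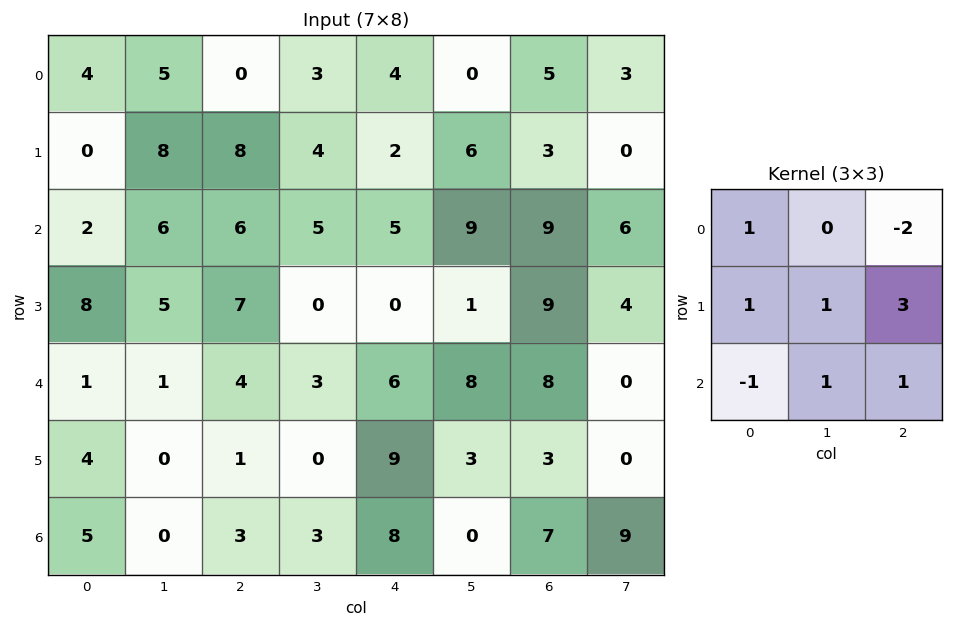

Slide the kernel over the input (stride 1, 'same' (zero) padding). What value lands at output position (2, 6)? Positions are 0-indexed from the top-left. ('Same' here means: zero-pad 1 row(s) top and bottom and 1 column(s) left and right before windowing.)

54

The receptive field on the zero-padded input at this output position is [6 3 0 / 9 9 6 / 1 9 4]. Elementwise product with the kernel and sum: 6·1 + 0·-2 + 9·1 + 9·1 + 6·3 + 1·-1 + 9·1 + 4·1.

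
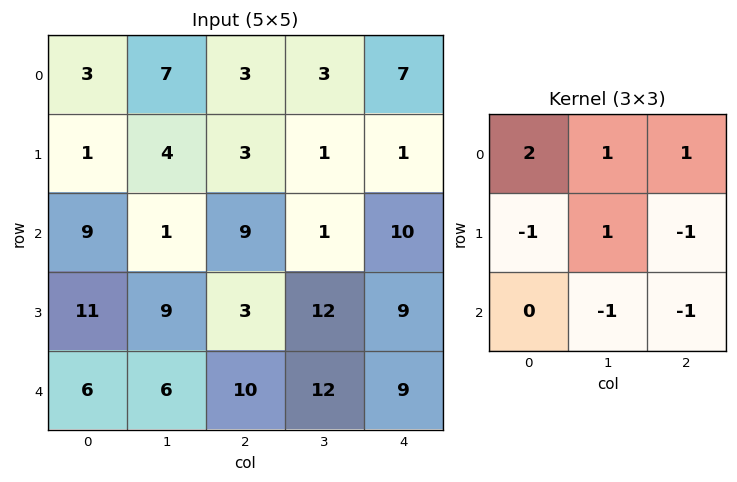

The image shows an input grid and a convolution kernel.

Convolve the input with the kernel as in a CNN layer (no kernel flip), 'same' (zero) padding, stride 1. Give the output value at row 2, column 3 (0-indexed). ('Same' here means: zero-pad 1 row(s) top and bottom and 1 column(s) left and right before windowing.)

-31

The receptive field on the zero-padded input at this output position is [3 1 1 / 9 1 10 / 3 12 9]. Elementwise product with the kernel and sum: 3·2 + 1·1 + 1·1 + 9·-1 + 1·1 + 10·-1 + 12·-1 + 9·-1.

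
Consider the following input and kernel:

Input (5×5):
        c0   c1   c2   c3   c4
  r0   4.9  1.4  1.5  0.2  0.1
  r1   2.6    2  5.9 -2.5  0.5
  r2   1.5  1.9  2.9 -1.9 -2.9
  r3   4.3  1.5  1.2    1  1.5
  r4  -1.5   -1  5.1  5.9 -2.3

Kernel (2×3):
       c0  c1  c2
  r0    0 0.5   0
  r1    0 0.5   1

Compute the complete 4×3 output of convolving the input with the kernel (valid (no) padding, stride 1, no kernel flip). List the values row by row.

Output[0,0]: The receptive field on the input at this output position is [4.9 1.4 1.5 / 2.6 2 5.9]. Elementwise product with the kernel and sum: 1.4·0.5 + 2·0.5 + 5.9·1.

7.6 1.2 -0.65
4.85 2.5 -5.1
2.9 3.05 1.05
5.35 9.05 1.15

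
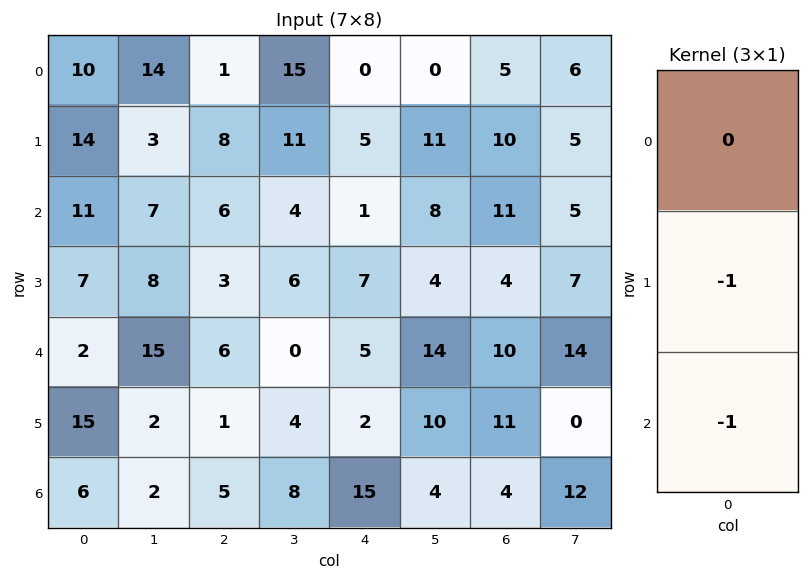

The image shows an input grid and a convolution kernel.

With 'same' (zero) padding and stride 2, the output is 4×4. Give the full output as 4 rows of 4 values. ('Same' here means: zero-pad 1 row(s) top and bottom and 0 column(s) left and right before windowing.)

Output[0,0]: The receptive field on the zero-padded input at this output position is [0 / 10 / 14]. Elementwise product with the kernel and sum: 10·-1 + 14·-1.
Output[0,1]: The receptive field on the zero-padded input at this output position is [0 / 1 / 8]. Elementwise product with the kernel and sum: 1·-1 + 8·-1.

-24 -9 -5 -15
-18 -9 -8 -15
-17 -7 -7 -21
-6 -5 -15 -4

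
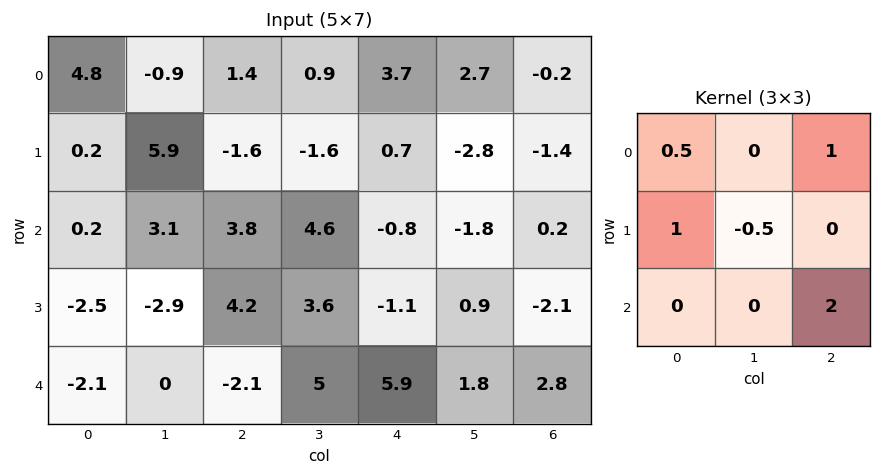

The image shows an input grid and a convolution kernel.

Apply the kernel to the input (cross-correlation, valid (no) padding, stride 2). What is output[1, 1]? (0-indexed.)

The receptive field on the input at this output position is [3.8 4.6 -0.8 / 4.2 3.6 -1.1 / -2.1 5 5.9]. Elementwise product with the kernel and sum: 3.8·0.5 + -0.8·1 + 4.2·1 + 3.6·-0.5 + 5.9·2.

15.3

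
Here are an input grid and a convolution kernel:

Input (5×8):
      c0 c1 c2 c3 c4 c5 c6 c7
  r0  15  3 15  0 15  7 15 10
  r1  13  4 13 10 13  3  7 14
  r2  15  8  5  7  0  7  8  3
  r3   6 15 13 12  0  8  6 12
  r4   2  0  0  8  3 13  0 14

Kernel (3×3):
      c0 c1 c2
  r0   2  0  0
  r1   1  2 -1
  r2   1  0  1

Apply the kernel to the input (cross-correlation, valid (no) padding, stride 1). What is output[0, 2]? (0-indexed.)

The receptive field on the input at this output position is [15 0 15 / 13 10 13 / 5 7 0]. Elementwise product with the kernel and sum: 15·2 + 13·1 + 10·2 + 13·-1 + 5·1 + 0·1.

55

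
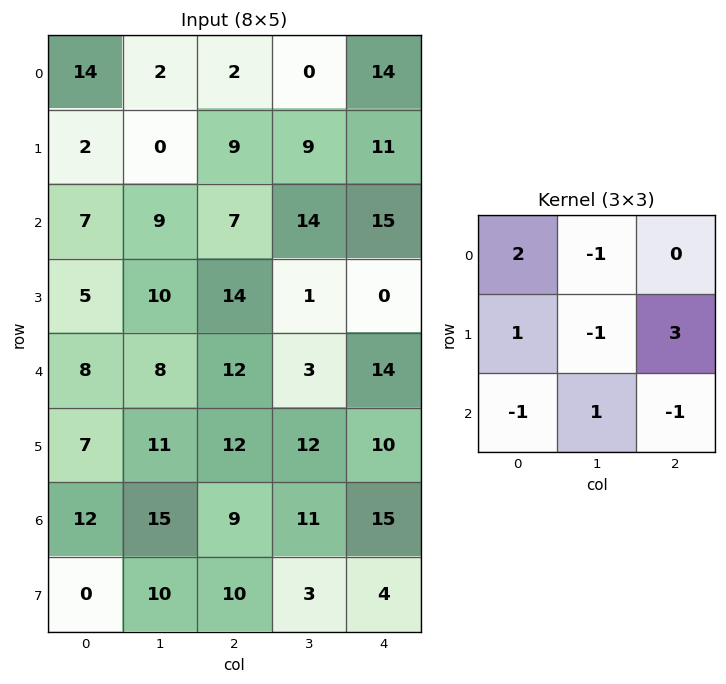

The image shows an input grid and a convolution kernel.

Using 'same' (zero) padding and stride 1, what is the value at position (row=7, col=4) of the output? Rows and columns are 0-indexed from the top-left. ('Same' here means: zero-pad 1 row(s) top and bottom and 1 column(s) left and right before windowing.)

6

The receptive field on the zero-padded input at this output position is [11 15 0 / 3 4 0 / 0 0 0]. Elementwise product with the kernel and sum: 11·2 + 15·-1 + 3·1 + 4·-1 + 0·3 + 0·-1 + 0·1 + 0·-1.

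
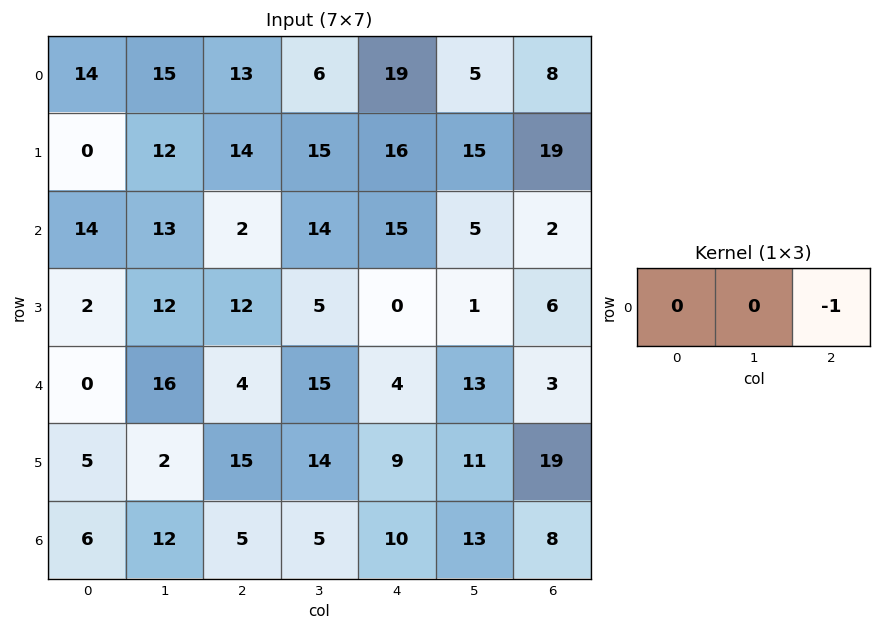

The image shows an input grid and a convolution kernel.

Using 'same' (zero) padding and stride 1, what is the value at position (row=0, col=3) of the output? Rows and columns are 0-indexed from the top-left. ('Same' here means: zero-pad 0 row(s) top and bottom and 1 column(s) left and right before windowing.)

The receptive field on the zero-padded input at this output position is [13 6 19]. Elementwise product with the kernel and sum: 19·-1.

-19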